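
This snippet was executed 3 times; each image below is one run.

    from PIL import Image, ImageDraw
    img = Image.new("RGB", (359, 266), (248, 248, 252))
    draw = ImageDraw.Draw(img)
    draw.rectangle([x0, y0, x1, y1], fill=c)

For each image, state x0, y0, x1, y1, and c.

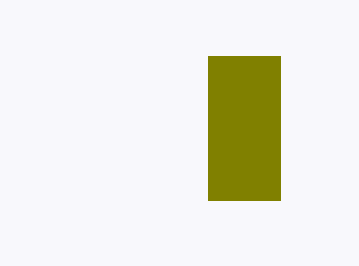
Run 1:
x0 = 208, y0 = 56, x1 = 280, y1 = 200, c = 'olive'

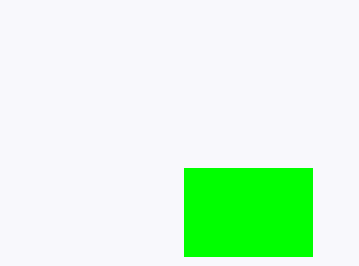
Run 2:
x0 = 184, y0 = 168, x1 = 312, y1 = 256, c = 'lime'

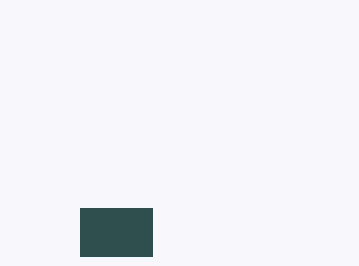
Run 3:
x0 = 80
y0 = 208
x1 = 152
y1 = 256
c = 'darkslategray'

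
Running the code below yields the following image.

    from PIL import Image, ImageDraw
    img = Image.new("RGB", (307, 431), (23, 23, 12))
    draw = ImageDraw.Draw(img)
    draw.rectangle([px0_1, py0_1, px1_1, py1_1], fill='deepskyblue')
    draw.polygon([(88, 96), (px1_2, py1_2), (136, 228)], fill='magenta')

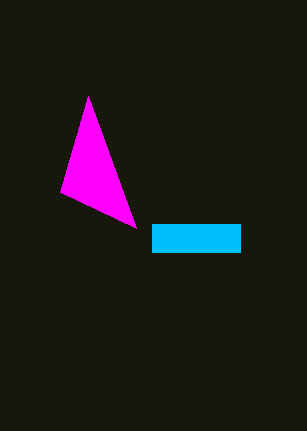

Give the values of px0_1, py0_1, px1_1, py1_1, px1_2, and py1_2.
px0_1 = 152; py0_1 = 224; px1_1 = 240; py1_1 = 252; px1_2 = 60; py1_2 = 192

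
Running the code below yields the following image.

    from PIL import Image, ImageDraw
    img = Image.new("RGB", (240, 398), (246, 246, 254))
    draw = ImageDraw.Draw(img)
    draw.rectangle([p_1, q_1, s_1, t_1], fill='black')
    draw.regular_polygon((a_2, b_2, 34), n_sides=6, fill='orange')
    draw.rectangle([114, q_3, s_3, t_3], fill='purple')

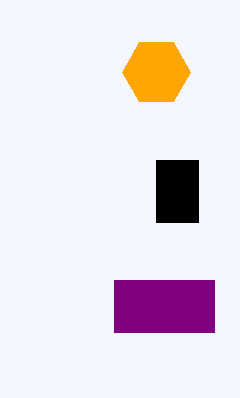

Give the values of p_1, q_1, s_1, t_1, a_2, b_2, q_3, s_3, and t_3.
p_1 = 156; q_1 = 160; s_1 = 198; t_1 = 222; a_2 = 156; b_2 = 72; q_3 = 280; s_3 = 214; t_3 = 332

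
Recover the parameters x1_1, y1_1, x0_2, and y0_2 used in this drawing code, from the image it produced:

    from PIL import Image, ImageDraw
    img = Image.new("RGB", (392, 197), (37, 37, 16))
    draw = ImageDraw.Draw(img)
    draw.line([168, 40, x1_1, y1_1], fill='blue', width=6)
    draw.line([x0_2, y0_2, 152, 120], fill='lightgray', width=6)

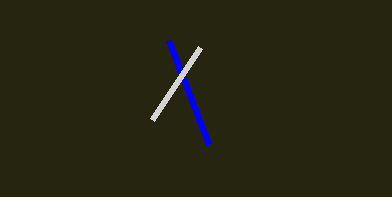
x1_1 = 208
y1_1 = 144
x0_2 = 200
y0_2 = 48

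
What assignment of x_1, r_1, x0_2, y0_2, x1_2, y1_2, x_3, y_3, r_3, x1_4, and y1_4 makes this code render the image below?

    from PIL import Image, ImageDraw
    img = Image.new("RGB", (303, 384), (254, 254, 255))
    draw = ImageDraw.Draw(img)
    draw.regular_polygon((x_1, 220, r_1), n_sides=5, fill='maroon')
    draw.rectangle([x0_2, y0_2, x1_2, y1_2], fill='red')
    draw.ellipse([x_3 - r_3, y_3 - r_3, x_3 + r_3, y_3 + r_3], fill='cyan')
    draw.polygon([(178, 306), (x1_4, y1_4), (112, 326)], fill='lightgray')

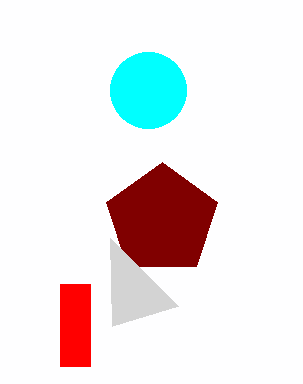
x_1 = 162, r_1 = 58, x0_2 = 60, y0_2 = 284, x1_2 = 90, y1_2 = 366, x_3 = 148, y_3 = 90, r_3 = 38, x1_4 = 110, y1_4 = 238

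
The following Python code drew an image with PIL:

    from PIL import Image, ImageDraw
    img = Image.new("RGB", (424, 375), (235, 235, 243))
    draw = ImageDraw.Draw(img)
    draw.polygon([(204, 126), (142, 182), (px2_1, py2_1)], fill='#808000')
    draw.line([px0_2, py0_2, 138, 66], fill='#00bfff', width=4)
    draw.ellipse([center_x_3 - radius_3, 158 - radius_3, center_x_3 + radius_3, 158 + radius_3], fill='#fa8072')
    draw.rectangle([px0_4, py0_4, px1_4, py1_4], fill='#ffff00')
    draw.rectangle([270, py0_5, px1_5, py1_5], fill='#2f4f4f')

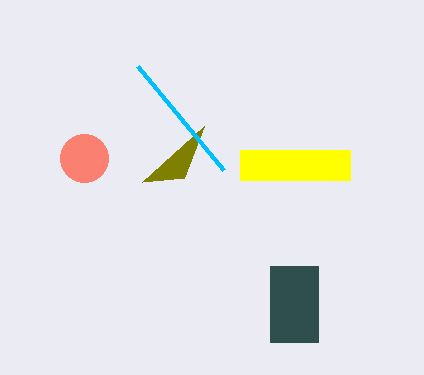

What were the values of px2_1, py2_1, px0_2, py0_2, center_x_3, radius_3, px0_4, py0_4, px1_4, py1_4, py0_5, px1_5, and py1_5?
px2_1 = 184, py2_1 = 178, px0_2 = 224, py0_2 = 170, center_x_3 = 84, radius_3 = 24, px0_4 = 240, py0_4 = 150, px1_4 = 350, py1_4 = 180, py0_5 = 266, px1_5 = 318, py1_5 = 342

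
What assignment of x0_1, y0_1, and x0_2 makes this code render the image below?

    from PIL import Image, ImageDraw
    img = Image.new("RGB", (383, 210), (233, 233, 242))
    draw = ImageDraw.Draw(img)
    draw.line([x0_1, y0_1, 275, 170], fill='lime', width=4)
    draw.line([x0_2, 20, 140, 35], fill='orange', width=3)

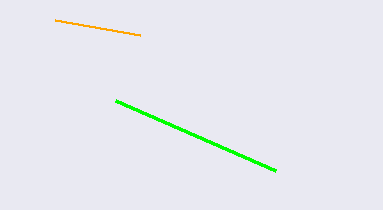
x0_1 = 115, y0_1 = 100, x0_2 = 55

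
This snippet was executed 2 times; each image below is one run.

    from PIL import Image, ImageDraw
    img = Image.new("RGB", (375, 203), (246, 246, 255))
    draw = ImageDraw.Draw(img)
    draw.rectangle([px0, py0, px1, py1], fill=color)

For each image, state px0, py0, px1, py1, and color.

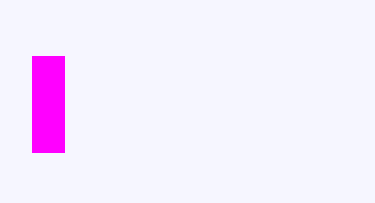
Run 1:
px0 = 32, py0 = 56, px1 = 64, py1 = 152, color = 'magenta'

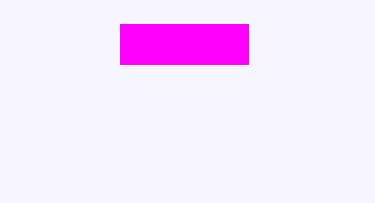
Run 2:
px0 = 120
py0 = 24
px1 = 248
py1 = 64
color = 'magenta'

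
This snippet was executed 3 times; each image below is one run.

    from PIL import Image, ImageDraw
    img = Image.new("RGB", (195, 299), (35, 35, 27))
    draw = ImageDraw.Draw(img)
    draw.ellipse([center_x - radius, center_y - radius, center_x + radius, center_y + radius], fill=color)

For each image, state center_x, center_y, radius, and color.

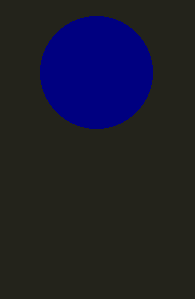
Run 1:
center_x = 96
center_y = 72
radius = 56
color = 'navy'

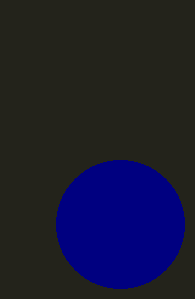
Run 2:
center_x = 120, center_y = 224, radius = 64, color = 'navy'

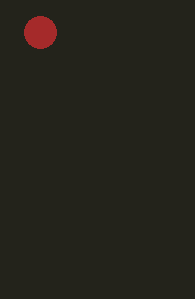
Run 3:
center_x = 40; center_y = 32; radius = 16; color = 'brown'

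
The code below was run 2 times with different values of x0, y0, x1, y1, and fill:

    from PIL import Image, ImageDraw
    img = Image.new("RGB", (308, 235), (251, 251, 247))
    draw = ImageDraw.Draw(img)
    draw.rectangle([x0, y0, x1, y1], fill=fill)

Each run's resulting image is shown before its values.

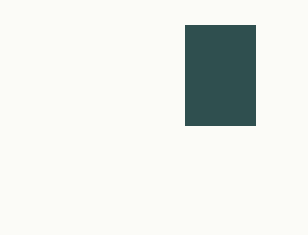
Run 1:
x0 = 185, y0 = 25, x1 = 255, y1 = 125, fill = 'darkslategray'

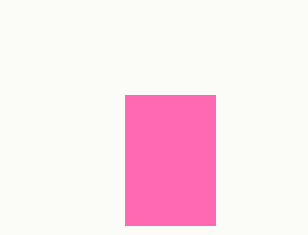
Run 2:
x0 = 125
y0 = 95
x1 = 215
y1 = 225
fill = 'hotpink'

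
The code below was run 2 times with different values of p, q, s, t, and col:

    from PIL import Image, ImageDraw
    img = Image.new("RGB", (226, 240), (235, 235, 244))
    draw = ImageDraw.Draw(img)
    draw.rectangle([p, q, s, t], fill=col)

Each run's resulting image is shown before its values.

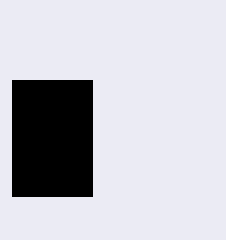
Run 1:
p = 12, q = 80, s = 92, t = 196, col = 'black'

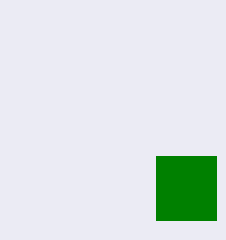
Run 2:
p = 156, q = 156, s = 216, t = 220, col = 'green'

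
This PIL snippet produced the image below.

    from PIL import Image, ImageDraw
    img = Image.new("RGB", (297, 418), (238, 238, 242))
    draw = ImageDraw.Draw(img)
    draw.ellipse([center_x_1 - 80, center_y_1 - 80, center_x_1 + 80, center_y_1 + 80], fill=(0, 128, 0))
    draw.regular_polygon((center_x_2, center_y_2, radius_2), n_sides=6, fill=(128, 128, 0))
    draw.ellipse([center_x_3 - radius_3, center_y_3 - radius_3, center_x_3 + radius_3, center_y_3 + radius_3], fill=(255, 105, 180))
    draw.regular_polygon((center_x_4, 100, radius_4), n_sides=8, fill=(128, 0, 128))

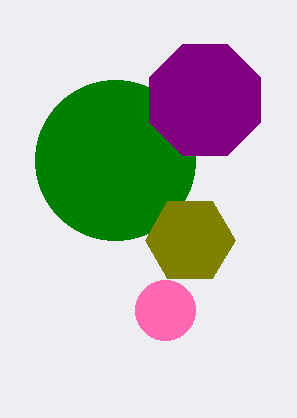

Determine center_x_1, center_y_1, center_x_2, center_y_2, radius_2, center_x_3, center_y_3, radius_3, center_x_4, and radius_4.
center_x_1 = 115
center_y_1 = 160
center_x_2 = 190
center_y_2 = 240
radius_2 = 45
center_x_3 = 165
center_y_3 = 310
radius_3 = 30
center_x_4 = 205
radius_4 = 60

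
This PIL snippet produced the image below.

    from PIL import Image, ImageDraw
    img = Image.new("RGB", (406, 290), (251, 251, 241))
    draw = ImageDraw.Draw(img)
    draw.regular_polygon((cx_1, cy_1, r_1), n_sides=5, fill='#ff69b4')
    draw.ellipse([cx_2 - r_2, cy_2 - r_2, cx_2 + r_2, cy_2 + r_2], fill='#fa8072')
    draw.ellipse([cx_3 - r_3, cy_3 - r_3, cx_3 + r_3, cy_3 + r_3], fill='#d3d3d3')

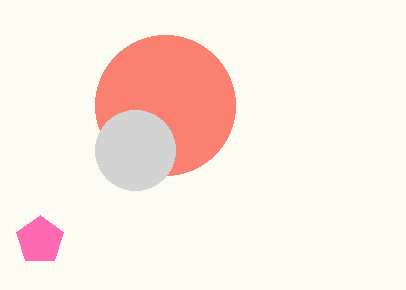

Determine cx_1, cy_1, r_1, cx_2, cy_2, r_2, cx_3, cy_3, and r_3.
cx_1 = 40
cy_1 = 240
r_1 = 25
cx_2 = 165
cy_2 = 105
r_2 = 70
cx_3 = 135
cy_3 = 150
r_3 = 40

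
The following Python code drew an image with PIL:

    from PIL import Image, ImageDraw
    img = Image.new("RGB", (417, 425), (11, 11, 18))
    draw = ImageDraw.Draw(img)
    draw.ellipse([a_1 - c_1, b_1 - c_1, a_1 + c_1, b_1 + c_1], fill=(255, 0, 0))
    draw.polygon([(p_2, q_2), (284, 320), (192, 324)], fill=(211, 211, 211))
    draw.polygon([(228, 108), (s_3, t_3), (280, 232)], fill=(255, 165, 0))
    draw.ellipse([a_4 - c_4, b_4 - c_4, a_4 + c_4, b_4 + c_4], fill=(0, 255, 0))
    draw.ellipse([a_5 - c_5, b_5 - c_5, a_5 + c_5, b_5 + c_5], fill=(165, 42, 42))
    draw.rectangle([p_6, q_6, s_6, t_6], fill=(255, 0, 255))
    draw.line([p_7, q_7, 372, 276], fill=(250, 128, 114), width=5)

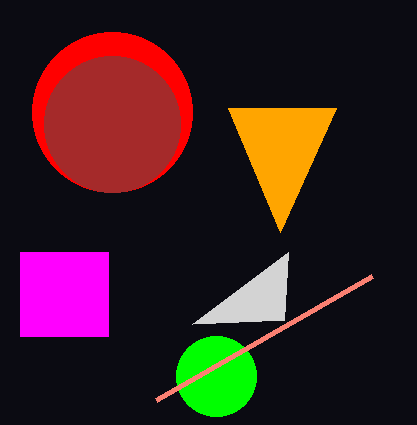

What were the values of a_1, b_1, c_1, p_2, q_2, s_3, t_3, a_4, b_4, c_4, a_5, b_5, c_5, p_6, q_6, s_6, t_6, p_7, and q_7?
a_1 = 112; b_1 = 112; c_1 = 80; p_2 = 288; q_2 = 252; s_3 = 336; t_3 = 108; a_4 = 216; b_4 = 376; c_4 = 40; a_5 = 112; b_5 = 124; c_5 = 68; p_6 = 20; q_6 = 252; s_6 = 108; t_6 = 336; p_7 = 156; q_7 = 400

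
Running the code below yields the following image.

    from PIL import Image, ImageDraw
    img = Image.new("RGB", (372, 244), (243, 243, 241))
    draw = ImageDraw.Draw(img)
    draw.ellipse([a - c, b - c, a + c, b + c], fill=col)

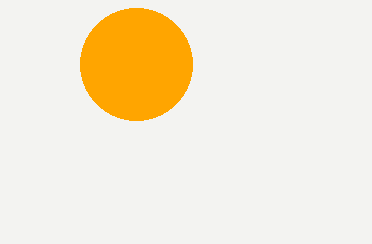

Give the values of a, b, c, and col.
a = 136, b = 64, c = 56, col = 'orange'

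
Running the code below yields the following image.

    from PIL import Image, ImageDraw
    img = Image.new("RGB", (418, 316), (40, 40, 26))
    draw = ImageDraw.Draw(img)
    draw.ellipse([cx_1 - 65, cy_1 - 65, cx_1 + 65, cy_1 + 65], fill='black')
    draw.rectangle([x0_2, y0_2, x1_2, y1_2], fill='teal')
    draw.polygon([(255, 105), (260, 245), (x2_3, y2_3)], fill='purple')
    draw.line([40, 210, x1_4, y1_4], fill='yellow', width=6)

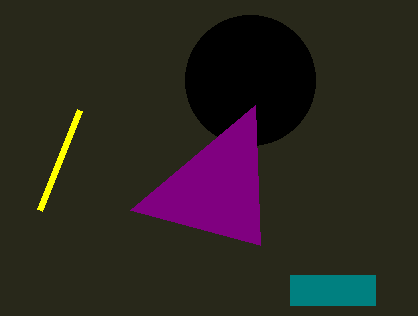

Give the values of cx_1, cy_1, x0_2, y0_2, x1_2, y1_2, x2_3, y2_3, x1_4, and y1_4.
cx_1 = 250, cy_1 = 80, x0_2 = 290, y0_2 = 275, x1_2 = 375, y1_2 = 305, x2_3 = 130, y2_3 = 210, x1_4 = 80, y1_4 = 110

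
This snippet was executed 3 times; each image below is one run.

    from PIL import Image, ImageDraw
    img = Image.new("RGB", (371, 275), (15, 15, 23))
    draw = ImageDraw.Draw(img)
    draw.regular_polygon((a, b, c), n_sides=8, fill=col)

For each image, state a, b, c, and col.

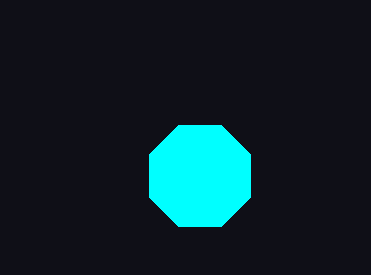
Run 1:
a = 200
b = 176
c = 55
col = 'cyan'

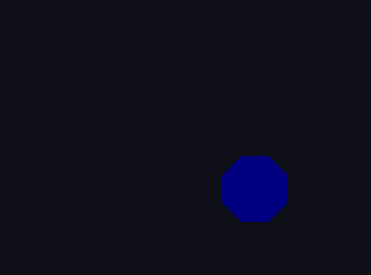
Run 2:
a = 255, b = 189, c = 35, col = 'navy'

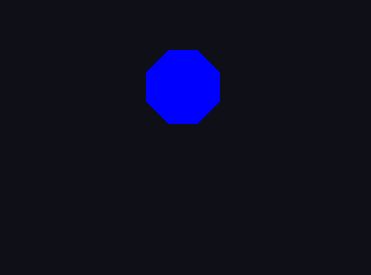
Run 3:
a = 183
b = 87
c = 39
col = 'blue'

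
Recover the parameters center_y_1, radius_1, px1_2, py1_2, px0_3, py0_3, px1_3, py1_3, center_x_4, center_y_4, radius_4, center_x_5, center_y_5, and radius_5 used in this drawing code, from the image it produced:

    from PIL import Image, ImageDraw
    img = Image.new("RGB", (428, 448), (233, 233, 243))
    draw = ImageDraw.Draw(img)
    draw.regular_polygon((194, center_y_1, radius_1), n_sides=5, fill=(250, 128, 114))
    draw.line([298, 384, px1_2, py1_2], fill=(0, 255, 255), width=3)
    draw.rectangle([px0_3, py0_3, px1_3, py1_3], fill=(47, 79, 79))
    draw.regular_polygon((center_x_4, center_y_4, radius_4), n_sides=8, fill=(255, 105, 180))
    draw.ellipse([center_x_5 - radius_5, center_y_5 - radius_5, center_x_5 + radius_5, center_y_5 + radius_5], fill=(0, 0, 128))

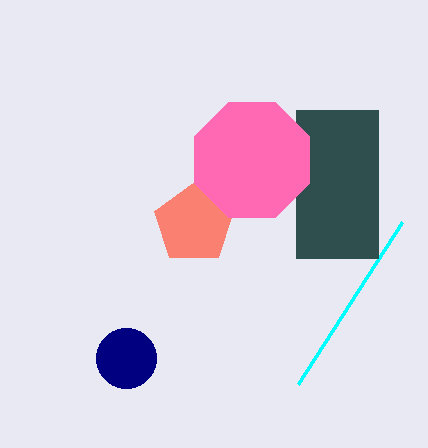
center_y_1 = 224
radius_1 = 42
px1_2 = 402
py1_2 = 222
px0_3 = 296
py0_3 = 110
px1_3 = 378
py1_3 = 258
center_x_4 = 252
center_y_4 = 160
radius_4 = 62
center_x_5 = 126
center_y_5 = 358
radius_5 = 30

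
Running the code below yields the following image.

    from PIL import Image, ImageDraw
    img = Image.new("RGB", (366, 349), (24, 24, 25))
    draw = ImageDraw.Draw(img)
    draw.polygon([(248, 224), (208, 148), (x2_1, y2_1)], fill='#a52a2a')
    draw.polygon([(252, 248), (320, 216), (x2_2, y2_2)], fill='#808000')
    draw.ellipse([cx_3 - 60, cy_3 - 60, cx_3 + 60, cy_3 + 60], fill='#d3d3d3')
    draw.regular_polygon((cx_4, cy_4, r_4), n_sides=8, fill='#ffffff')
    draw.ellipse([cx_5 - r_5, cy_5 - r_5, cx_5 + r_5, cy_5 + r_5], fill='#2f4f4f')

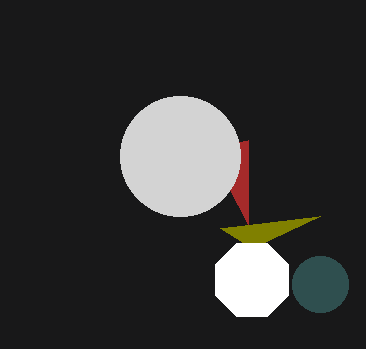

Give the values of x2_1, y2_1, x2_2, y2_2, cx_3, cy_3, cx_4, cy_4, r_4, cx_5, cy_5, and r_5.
x2_1 = 248
y2_1 = 140
x2_2 = 220
y2_2 = 228
cx_3 = 180
cy_3 = 156
cx_4 = 252
cy_4 = 280
r_4 = 40
cx_5 = 320
cy_5 = 284
r_5 = 28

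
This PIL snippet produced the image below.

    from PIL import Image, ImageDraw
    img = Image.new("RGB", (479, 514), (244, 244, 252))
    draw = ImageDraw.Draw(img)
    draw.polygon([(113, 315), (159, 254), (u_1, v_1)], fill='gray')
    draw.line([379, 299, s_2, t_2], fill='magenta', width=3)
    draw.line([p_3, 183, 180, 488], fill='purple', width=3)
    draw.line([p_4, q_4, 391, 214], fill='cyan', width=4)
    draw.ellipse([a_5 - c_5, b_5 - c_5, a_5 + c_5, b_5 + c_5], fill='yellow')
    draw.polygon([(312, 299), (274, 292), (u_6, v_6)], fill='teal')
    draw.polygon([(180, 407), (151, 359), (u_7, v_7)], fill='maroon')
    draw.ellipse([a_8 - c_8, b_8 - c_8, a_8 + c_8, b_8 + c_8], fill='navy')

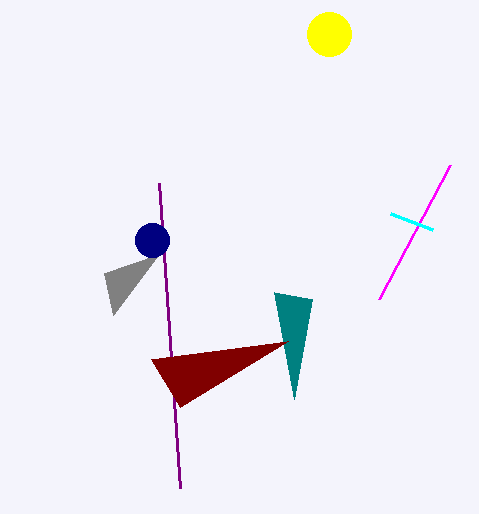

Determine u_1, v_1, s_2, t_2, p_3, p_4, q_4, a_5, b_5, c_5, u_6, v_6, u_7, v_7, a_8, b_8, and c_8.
u_1 = 104, v_1 = 273, s_2 = 450, t_2 = 165, p_3 = 159, p_4 = 433, q_4 = 230, a_5 = 329, b_5 = 34, c_5 = 22, u_6 = 294, v_6 = 399, u_7 = 288, v_7 = 341, a_8 = 152, b_8 = 240, c_8 = 17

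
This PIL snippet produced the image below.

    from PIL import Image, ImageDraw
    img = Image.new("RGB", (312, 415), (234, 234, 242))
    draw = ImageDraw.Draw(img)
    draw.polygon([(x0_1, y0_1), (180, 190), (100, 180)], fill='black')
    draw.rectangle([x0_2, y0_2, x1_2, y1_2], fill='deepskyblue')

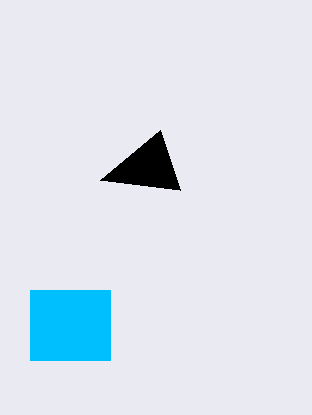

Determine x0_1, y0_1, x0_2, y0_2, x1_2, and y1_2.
x0_1 = 160
y0_1 = 130
x0_2 = 30
y0_2 = 290
x1_2 = 110
y1_2 = 360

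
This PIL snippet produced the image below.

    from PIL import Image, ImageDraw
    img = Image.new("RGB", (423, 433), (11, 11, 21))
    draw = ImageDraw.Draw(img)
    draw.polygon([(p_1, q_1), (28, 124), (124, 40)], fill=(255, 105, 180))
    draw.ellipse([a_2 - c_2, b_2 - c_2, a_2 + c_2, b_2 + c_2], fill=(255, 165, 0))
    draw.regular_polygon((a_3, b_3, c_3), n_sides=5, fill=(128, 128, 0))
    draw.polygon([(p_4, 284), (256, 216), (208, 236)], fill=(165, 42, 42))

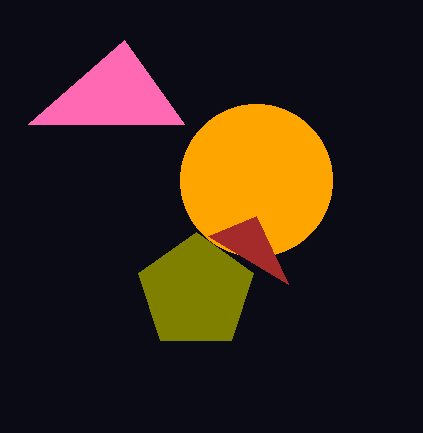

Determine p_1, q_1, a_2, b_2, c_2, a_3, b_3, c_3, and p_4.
p_1 = 184; q_1 = 124; a_2 = 256; b_2 = 180; c_2 = 76; a_3 = 196; b_3 = 292; c_3 = 60; p_4 = 288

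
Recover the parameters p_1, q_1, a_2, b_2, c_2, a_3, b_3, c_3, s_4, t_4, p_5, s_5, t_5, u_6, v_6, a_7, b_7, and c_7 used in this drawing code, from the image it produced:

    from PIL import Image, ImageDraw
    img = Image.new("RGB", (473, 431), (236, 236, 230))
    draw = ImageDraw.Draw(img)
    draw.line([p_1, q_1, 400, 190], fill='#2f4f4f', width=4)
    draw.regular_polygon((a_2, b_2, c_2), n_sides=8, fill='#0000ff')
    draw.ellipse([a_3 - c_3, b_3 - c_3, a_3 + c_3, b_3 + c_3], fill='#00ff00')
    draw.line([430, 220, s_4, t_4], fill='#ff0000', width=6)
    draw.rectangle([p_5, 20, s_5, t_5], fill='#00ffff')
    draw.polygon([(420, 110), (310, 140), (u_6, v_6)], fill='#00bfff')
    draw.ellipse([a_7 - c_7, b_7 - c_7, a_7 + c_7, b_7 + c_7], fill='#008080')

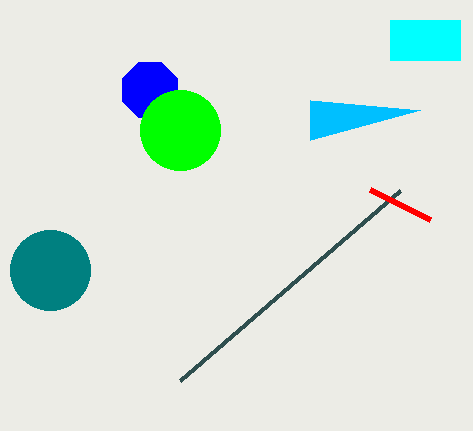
p_1 = 180
q_1 = 380
a_2 = 150
b_2 = 90
c_2 = 30
a_3 = 180
b_3 = 130
c_3 = 40
s_4 = 370
t_4 = 190
p_5 = 390
s_5 = 460
t_5 = 60
u_6 = 310
v_6 = 100
a_7 = 50
b_7 = 270
c_7 = 40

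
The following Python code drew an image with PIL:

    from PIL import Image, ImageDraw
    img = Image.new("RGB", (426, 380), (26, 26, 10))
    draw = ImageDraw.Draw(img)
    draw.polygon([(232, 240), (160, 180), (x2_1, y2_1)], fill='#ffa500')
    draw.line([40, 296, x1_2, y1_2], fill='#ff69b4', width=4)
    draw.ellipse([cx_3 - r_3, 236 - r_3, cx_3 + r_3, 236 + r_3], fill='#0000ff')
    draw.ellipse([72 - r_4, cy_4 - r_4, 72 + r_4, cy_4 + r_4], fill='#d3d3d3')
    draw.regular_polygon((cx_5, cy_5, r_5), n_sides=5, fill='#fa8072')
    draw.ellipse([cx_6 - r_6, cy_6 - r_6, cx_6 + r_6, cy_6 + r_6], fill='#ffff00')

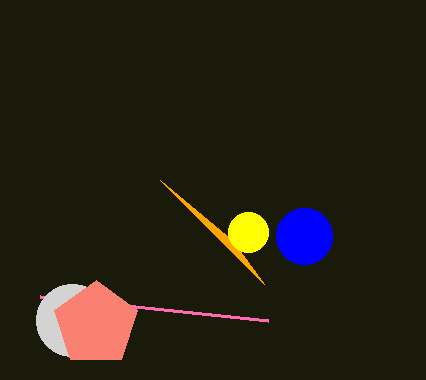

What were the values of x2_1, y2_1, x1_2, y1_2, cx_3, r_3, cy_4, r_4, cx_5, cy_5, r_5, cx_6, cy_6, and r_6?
x2_1 = 264; y2_1 = 284; x1_2 = 268; y1_2 = 320; cx_3 = 304; r_3 = 28; cy_4 = 320; r_4 = 36; cx_5 = 96; cy_5 = 324; r_5 = 44; cx_6 = 248; cy_6 = 232; r_6 = 20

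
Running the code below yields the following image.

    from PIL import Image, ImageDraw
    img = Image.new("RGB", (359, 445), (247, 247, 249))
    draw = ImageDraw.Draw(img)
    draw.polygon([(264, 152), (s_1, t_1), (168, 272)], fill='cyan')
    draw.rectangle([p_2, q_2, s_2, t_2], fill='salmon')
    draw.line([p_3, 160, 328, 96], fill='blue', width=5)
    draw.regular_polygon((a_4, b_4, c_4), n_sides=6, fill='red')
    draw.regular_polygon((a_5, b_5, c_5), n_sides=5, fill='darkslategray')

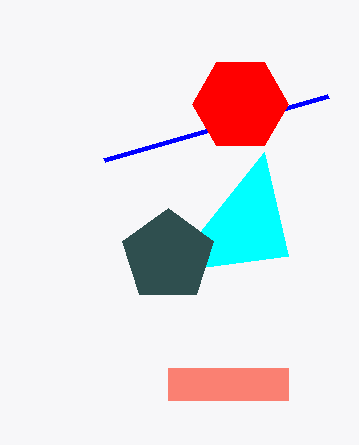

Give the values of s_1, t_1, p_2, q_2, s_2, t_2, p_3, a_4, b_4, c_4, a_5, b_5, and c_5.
s_1 = 288
t_1 = 256
p_2 = 168
q_2 = 368
s_2 = 288
t_2 = 400
p_3 = 104
a_4 = 240
b_4 = 104
c_4 = 48
a_5 = 168
b_5 = 256
c_5 = 48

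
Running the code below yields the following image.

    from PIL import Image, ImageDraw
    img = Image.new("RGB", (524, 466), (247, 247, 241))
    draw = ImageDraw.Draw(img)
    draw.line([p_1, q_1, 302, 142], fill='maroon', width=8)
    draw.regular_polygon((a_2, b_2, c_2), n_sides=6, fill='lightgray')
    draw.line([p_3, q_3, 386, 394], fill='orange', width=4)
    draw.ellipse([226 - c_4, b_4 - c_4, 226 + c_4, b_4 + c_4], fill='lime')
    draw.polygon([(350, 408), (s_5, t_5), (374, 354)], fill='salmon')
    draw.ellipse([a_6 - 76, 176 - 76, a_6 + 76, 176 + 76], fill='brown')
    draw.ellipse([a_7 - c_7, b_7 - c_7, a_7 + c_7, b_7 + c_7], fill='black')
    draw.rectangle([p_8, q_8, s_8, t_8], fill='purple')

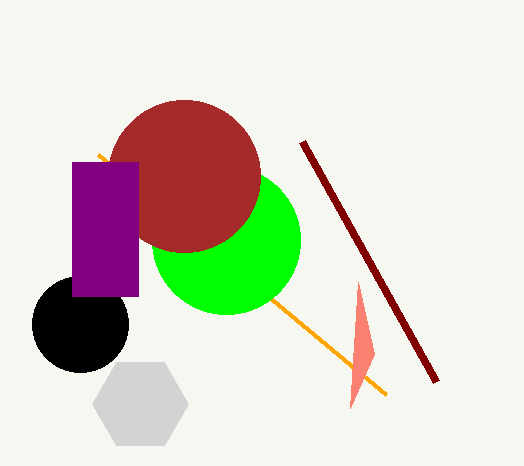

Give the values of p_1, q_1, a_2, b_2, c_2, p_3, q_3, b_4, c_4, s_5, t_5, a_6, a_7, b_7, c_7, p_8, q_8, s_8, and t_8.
p_1 = 436; q_1 = 382; a_2 = 140; b_2 = 404; c_2 = 48; p_3 = 98; q_3 = 154; b_4 = 240; c_4 = 74; s_5 = 358; t_5 = 282; a_6 = 184; a_7 = 80; b_7 = 324; c_7 = 48; p_8 = 72; q_8 = 162; s_8 = 138; t_8 = 296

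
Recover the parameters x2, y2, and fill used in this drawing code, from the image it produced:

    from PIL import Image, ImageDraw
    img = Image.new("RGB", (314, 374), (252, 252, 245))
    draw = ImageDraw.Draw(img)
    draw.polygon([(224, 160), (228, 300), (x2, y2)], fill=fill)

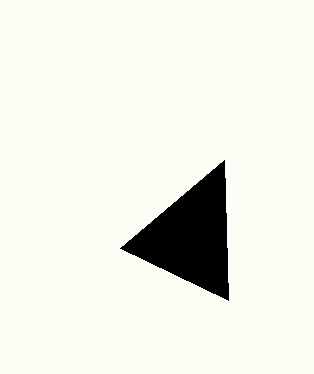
x2 = 120
y2 = 248
fill = 'black'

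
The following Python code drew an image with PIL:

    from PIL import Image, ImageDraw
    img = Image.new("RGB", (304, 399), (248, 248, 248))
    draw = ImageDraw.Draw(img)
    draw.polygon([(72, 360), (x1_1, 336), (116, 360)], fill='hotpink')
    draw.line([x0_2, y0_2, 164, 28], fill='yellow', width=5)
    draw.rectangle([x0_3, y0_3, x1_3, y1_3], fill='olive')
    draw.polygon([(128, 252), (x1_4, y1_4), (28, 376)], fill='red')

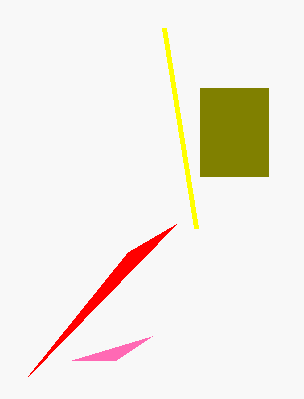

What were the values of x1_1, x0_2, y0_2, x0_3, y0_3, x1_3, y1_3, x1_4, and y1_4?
x1_1 = 152; x0_2 = 196; y0_2 = 228; x0_3 = 200; y0_3 = 88; x1_3 = 268; y1_3 = 176; x1_4 = 176; y1_4 = 224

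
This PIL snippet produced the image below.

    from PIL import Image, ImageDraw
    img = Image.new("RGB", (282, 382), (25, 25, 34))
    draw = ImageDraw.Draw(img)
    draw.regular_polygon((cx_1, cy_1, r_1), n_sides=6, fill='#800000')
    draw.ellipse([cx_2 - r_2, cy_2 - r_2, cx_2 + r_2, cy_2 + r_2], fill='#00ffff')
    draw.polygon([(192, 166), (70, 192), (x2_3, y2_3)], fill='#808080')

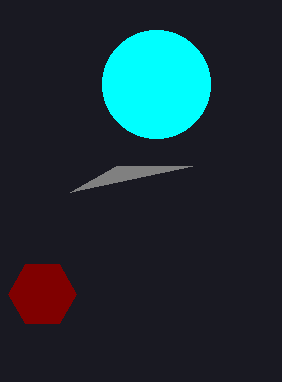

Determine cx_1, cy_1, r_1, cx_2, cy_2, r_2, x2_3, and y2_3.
cx_1 = 42; cy_1 = 294; r_1 = 34; cx_2 = 156; cy_2 = 84; r_2 = 54; x2_3 = 116; y2_3 = 166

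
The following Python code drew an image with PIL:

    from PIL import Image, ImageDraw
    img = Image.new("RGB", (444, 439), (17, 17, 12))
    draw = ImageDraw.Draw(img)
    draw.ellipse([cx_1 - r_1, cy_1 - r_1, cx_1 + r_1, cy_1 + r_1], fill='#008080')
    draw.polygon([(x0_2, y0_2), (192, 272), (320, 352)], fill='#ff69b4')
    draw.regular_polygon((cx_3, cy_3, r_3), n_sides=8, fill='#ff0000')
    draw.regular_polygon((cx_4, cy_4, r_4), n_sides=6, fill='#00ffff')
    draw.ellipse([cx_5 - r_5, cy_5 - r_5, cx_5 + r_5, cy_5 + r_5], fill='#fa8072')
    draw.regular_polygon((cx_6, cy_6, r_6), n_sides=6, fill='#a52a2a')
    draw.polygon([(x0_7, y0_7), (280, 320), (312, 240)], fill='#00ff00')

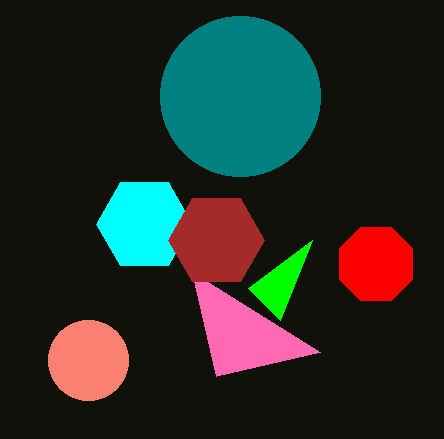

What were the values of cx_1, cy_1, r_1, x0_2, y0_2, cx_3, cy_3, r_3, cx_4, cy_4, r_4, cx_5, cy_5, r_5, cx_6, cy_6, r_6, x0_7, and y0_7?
cx_1 = 240; cy_1 = 96; r_1 = 80; x0_2 = 216; y0_2 = 376; cx_3 = 376; cy_3 = 264; r_3 = 40; cx_4 = 144; cy_4 = 224; r_4 = 48; cx_5 = 88; cy_5 = 360; r_5 = 40; cx_6 = 216; cy_6 = 240; r_6 = 48; x0_7 = 248; y0_7 = 288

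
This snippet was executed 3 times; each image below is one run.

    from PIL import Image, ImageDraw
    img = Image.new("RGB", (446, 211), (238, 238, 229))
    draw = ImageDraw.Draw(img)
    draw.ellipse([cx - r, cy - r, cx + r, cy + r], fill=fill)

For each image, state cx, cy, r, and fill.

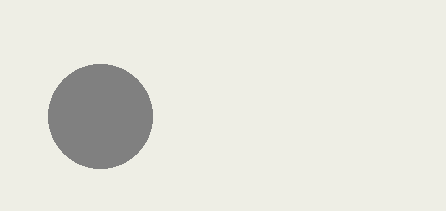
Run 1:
cx = 100
cy = 116
r = 52
fill = 'gray'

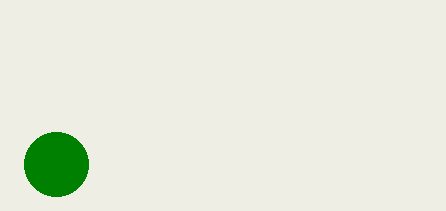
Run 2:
cx = 56, cy = 164, r = 32, fill = 'green'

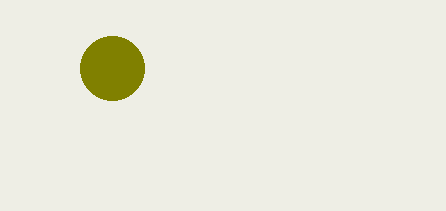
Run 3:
cx = 112, cy = 68, r = 32, fill = 'olive'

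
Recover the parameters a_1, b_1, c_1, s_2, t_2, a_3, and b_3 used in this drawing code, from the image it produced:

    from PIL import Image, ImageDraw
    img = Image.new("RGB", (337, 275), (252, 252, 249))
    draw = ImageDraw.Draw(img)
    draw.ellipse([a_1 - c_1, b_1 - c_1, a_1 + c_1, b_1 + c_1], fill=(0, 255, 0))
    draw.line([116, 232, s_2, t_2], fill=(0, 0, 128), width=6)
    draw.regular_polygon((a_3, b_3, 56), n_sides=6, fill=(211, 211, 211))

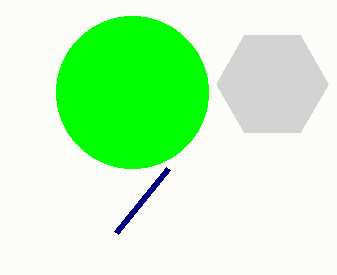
a_1 = 132, b_1 = 92, c_1 = 76, s_2 = 168, t_2 = 168, a_3 = 272, b_3 = 84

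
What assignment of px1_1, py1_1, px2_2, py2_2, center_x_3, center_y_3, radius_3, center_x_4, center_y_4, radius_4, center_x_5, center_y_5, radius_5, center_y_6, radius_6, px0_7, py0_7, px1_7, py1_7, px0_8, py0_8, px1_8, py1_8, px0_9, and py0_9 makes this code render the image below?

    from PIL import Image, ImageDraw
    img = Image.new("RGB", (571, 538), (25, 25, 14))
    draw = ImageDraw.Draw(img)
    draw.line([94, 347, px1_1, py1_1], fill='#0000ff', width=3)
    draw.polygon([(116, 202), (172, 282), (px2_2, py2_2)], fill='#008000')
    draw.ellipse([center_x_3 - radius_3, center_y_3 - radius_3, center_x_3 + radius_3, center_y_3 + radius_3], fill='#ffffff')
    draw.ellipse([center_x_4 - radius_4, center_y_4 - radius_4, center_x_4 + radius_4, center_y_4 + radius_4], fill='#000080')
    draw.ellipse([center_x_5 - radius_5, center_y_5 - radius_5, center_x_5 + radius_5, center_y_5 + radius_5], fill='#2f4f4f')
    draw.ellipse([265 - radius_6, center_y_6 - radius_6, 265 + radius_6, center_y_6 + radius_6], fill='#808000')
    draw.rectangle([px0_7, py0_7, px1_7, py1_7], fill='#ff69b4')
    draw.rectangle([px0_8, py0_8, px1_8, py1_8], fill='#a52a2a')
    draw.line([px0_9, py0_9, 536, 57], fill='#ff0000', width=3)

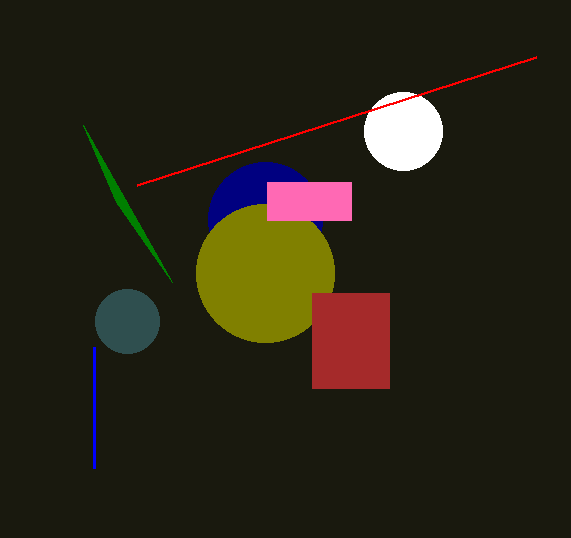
px1_1 = 94; py1_1 = 468; px2_2 = 83; py2_2 = 125; center_x_3 = 403; center_y_3 = 131; radius_3 = 39; center_x_4 = 265; center_y_4 = 219; radius_4 = 57; center_x_5 = 127; center_y_5 = 321; radius_5 = 32; center_y_6 = 273; radius_6 = 69; px0_7 = 267; py0_7 = 182; px1_7 = 351; py1_7 = 220; px0_8 = 312; py0_8 = 293; px1_8 = 389; py1_8 = 388; px0_9 = 137; py0_9 = 185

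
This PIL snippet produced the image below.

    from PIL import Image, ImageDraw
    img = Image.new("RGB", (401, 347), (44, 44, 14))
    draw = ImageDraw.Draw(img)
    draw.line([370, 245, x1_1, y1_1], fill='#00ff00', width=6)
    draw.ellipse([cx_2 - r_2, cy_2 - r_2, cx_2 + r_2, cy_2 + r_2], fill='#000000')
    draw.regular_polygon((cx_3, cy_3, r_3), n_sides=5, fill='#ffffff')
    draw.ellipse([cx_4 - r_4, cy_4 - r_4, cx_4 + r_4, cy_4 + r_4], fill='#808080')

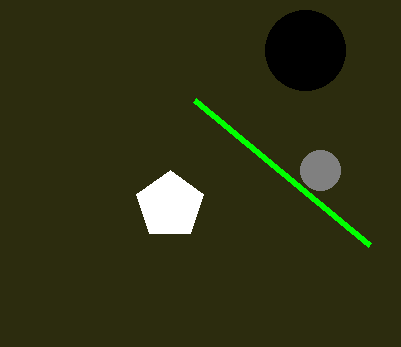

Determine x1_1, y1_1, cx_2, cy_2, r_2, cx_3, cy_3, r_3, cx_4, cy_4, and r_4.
x1_1 = 195, y1_1 = 100, cx_2 = 305, cy_2 = 50, r_2 = 40, cx_3 = 170, cy_3 = 205, r_3 = 35, cx_4 = 320, cy_4 = 170, r_4 = 20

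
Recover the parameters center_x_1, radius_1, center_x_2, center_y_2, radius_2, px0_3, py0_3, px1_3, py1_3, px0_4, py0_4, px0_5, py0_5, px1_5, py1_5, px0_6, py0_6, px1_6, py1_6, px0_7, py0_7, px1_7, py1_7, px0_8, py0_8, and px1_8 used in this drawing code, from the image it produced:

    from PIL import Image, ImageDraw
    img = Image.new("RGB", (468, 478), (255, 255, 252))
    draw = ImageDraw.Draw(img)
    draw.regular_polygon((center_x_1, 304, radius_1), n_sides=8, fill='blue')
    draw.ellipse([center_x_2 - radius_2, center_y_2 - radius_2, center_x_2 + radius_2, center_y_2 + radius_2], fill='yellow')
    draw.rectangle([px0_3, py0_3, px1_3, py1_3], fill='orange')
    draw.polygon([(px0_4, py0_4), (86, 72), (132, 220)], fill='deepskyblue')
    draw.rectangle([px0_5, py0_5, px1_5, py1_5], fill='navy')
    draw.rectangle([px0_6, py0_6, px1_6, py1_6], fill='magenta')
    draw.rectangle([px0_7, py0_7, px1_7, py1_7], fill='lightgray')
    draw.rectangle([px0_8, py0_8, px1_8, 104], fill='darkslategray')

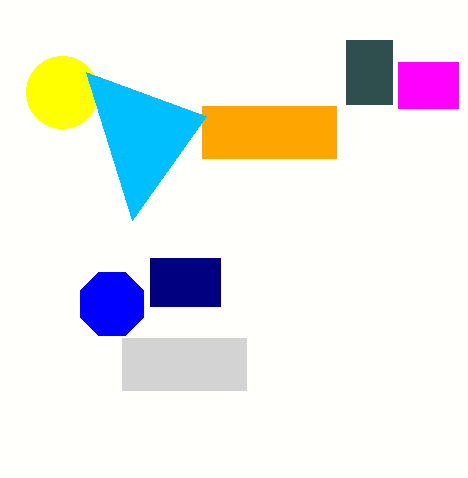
center_x_1 = 112, radius_1 = 34, center_x_2 = 62, center_y_2 = 92, radius_2 = 36, px0_3 = 202, py0_3 = 106, px1_3 = 336, py1_3 = 158, px0_4 = 206, py0_4 = 116, px0_5 = 150, py0_5 = 258, px1_5 = 220, py1_5 = 306, px0_6 = 398, py0_6 = 62, px1_6 = 458, py1_6 = 108, px0_7 = 122, py0_7 = 338, px1_7 = 246, py1_7 = 390, px0_8 = 346, py0_8 = 40, px1_8 = 392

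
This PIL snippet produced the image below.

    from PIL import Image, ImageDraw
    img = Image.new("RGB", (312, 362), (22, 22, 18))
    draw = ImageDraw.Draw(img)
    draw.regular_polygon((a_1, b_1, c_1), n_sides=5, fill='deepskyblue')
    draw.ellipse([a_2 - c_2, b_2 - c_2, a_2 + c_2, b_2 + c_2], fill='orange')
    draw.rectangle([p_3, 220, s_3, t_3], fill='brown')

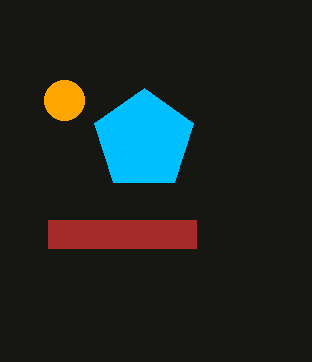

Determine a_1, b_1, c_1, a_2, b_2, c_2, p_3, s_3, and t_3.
a_1 = 144, b_1 = 140, c_1 = 52, a_2 = 64, b_2 = 100, c_2 = 20, p_3 = 48, s_3 = 196, t_3 = 248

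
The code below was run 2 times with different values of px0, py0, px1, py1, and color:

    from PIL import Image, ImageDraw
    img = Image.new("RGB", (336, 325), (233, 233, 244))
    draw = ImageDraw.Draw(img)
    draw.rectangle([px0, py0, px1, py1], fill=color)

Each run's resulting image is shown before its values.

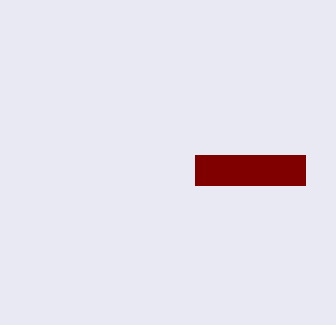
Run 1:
px0 = 195, py0 = 155, px1 = 305, py1 = 185, color = 'maroon'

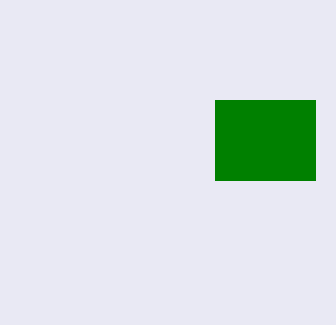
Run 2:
px0 = 215; py0 = 100; px1 = 315; py1 = 180; color = 'green'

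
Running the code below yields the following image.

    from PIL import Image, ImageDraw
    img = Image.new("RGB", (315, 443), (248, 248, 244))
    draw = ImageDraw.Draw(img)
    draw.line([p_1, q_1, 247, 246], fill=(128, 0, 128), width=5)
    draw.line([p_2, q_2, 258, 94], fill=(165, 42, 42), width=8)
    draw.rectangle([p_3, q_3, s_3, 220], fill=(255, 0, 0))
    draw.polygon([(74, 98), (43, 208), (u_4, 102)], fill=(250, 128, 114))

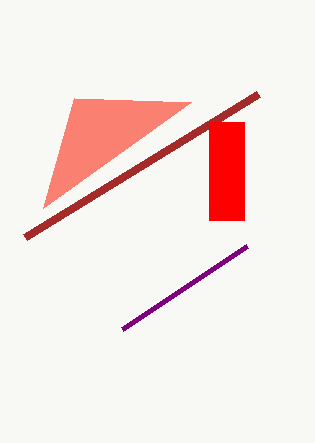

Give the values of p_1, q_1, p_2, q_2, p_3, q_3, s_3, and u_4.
p_1 = 122; q_1 = 329; p_2 = 25; q_2 = 237; p_3 = 209; q_3 = 122; s_3 = 244; u_4 = 191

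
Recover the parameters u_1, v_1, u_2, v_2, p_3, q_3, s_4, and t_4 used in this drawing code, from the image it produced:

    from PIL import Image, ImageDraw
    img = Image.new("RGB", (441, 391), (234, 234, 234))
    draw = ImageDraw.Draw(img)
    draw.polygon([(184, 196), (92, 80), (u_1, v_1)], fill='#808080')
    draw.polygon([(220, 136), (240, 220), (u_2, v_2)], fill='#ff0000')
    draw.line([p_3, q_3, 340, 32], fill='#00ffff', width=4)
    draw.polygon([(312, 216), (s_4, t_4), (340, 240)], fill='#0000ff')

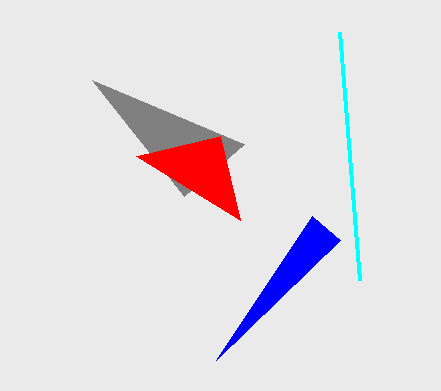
u_1 = 244
v_1 = 144
u_2 = 136
v_2 = 156
p_3 = 360
q_3 = 280
s_4 = 216
t_4 = 360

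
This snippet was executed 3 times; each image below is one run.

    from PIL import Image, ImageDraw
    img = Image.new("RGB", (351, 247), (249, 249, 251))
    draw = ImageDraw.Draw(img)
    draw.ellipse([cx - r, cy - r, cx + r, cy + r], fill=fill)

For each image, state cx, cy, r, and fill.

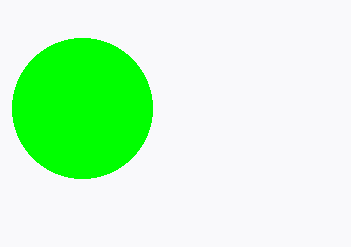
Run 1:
cx = 82; cy = 108; r = 70; fill = 'lime'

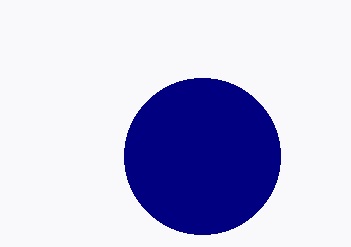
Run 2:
cx = 202; cy = 156; r = 78; fill = 'navy'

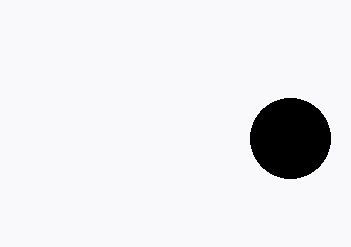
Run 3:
cx = 290
cy = 138
r = 40
fill = 'black'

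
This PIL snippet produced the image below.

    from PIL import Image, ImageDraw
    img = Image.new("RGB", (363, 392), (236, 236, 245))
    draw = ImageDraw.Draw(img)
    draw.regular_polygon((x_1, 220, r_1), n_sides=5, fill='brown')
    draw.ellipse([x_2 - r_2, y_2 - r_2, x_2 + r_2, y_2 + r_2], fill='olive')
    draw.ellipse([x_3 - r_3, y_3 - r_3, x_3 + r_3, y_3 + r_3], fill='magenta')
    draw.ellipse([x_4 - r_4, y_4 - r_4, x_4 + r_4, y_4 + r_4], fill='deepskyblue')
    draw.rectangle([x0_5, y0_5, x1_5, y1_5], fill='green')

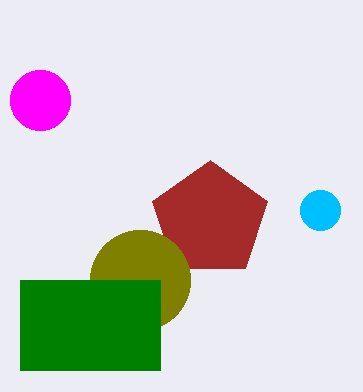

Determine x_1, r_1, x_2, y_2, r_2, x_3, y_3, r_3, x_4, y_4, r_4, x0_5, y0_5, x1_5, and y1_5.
x_1 = 210, r_1 = 60, x_2 = 140, y_2 = 280, r_2 = 50, x_3 = 40, y_3 = 100, r_3 = 30, x_4 = 320, y_4 = 210, r_4 = 20, x0_5 = 20, y0_5 = 280, x1_5 = 160, y1_5 = 370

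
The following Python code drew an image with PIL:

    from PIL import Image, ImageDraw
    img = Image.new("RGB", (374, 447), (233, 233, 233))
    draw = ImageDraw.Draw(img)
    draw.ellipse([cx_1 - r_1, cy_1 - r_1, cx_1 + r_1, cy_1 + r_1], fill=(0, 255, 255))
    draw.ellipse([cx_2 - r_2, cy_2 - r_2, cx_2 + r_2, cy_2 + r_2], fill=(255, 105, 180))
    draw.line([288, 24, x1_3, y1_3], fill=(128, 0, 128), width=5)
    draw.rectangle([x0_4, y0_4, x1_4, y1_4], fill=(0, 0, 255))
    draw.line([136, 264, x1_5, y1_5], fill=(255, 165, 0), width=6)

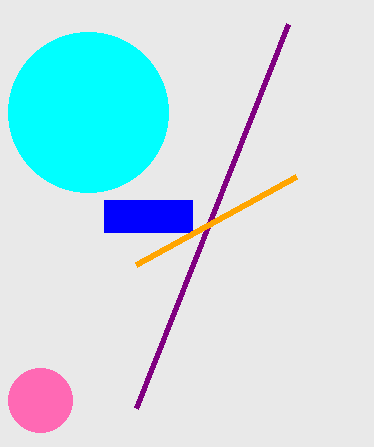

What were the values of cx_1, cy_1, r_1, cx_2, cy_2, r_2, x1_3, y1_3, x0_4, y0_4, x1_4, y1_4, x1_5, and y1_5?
cx_1 = 88; cy_1 = 112; r_1 = 80; cx_2 = 40; cy_2 = 400; r_2 = 32; x1_3 = 136; y1_3 = 408; x0_4 = 104; y0_4 = 200; x1_4 = 192; y1_4 = 232; x1_5 = 296; y1_5 = 176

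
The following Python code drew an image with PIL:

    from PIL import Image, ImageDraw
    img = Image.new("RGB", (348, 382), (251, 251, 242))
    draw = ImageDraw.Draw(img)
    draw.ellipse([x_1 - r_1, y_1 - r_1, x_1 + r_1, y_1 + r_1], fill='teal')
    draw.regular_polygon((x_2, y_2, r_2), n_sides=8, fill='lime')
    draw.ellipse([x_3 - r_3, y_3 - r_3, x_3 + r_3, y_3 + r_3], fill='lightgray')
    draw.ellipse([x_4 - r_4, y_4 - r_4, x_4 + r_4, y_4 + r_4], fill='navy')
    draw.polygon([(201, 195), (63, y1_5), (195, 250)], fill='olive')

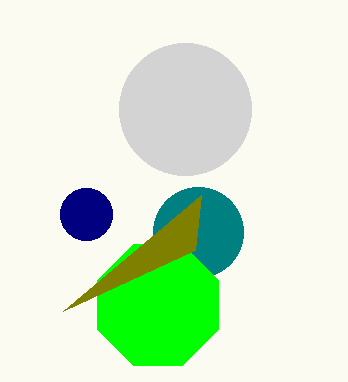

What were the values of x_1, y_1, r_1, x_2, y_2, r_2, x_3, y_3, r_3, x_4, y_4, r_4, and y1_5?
x_1 = 198
y_1 = 232
r_1 = 45
x_2 = 158
y_2 = 305
r_2 = 65
x_3 = 185
y_3 = 109
r_3 = 66
x_4 = 86
y_4 = 214
r_4 = 26
y1_5 = 311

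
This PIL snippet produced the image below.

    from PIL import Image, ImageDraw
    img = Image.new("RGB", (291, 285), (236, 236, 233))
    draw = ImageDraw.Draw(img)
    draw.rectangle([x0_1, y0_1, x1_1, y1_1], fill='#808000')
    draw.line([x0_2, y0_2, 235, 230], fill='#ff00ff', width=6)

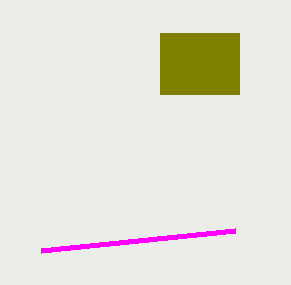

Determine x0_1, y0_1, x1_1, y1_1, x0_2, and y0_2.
x0_1 = 160, y0_1 = 33, x1_1 = 239, y1_1 = 94, x0_2 = 41, y0_2 = 250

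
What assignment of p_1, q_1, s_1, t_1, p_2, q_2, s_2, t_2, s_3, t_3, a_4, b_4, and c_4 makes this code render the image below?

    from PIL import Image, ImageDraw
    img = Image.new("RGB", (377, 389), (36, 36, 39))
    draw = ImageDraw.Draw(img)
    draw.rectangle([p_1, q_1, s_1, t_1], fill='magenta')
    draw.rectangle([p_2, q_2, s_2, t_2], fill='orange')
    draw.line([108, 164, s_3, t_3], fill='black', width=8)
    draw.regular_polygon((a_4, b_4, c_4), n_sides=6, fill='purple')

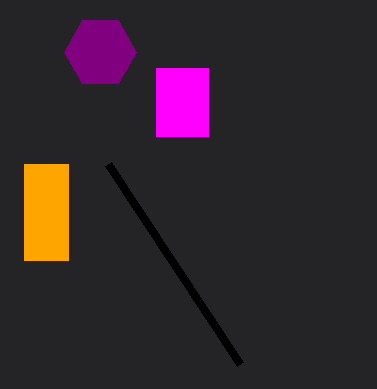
p_1 = 156, q_1 = 68, s_1 = 208, t_1 = 136, p_2 = 24, q_2 = 164, s_2 = 68, t_2 = 260, s_3 = 240, t_3 = 364, a_4 = 100, b_4 = 52, c_4 = 36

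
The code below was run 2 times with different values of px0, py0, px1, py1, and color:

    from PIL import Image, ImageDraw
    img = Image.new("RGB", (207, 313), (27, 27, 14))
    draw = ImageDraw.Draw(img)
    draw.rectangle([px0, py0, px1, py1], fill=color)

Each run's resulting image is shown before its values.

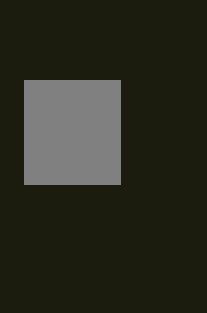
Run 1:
px0 = 24
py0 = 80
px1 = 120
py1 = 184
color = 'gray'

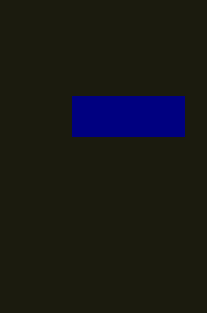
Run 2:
px0 = 72
py0 = 96
px1 = 184
py1 = 136
color = 'navy'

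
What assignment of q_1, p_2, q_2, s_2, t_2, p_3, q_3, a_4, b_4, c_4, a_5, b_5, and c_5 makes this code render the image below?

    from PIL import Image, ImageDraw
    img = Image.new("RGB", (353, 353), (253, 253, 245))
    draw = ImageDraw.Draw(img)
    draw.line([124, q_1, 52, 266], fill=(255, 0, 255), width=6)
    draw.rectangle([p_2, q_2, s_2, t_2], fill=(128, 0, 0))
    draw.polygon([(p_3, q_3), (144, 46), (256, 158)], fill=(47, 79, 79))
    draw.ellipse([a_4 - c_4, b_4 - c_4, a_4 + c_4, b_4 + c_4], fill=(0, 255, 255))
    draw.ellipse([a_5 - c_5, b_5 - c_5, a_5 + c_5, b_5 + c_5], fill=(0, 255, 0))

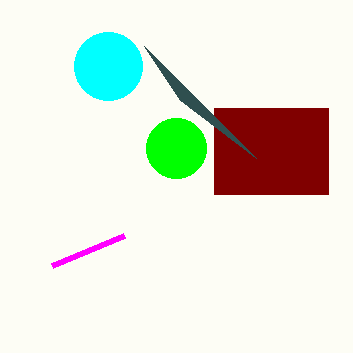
q_1 = 236; p_2 = 214; q_2 = 108; s_2 = 328; t_2 = 194; p_3 = 180; q_3 = 100; a_4 = 108; b_4 = 66; c_4 = 34; a_5 = 176; b_5 = 148; c_5 = 30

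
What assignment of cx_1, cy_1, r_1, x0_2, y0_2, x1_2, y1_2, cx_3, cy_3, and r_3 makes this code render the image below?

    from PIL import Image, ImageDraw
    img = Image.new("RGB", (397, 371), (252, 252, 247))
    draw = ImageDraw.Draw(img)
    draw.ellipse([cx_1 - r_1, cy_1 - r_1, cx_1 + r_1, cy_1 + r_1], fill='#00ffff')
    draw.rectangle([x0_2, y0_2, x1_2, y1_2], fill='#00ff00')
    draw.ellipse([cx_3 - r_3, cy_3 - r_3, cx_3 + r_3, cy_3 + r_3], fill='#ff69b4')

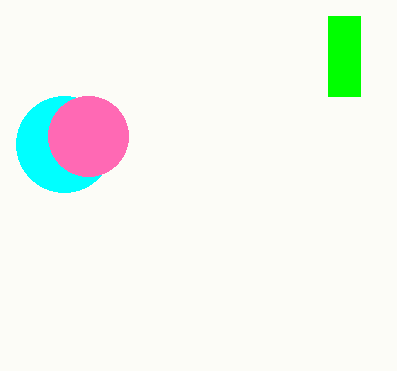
cx_1 = 64; cy_1 = 144; r_1 = 48; x0_2 = 328; y0_2 = 16; x1_2 = 360; y1_2 = 96; cx_3 = 88; cy_3 = 136; r_3 = 40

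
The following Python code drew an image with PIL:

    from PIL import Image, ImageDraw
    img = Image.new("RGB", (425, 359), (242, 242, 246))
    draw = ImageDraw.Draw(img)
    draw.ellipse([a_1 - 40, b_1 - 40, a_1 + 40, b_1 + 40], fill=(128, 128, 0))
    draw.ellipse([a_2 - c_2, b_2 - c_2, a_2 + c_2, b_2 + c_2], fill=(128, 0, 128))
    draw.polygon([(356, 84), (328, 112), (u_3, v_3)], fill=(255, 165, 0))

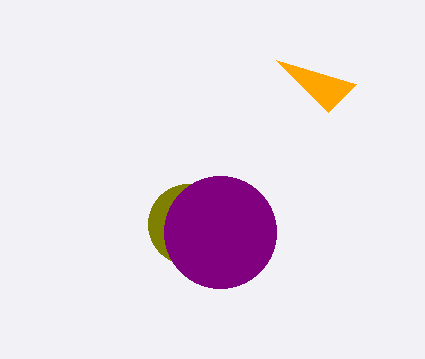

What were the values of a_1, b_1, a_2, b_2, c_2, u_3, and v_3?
a_1 = 188; b_1 = 224; a_2 = 220; b_2 = 232; c_2 = 56; u_3 = 276; v_3 = 60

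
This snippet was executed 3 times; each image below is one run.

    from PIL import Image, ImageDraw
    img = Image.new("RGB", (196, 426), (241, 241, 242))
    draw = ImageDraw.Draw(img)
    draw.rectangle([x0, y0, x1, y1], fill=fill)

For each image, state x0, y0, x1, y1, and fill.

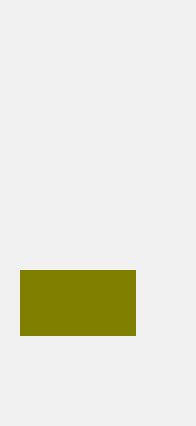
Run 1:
x0 = 20
y0 = 270
x1 = 135
y1 = 335
fill = 'olive'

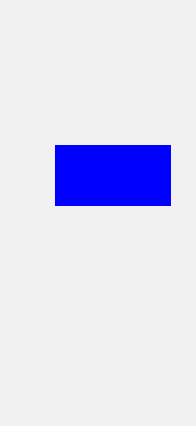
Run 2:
x0 = 55, y0 = 145, x1 = 170, y1 = 205, fill = 'blue'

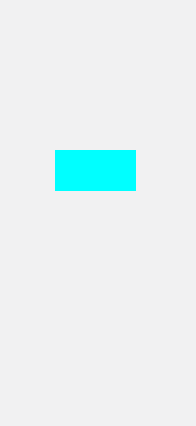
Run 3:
x0 = 55; y0 = 150; x1 = 135; y1 = 190; fill = 'cyan'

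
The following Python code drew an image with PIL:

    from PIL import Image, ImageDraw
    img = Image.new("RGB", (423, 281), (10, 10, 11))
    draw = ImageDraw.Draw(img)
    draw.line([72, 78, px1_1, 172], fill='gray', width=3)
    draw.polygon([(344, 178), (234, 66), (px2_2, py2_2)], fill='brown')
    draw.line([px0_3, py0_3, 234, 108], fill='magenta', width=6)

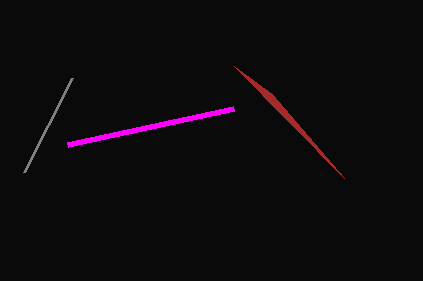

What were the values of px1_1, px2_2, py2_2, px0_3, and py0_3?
px1_1 = 24, px2_2 = 272, py2_2 = 94, px0_3 = 68, py0_3 = 144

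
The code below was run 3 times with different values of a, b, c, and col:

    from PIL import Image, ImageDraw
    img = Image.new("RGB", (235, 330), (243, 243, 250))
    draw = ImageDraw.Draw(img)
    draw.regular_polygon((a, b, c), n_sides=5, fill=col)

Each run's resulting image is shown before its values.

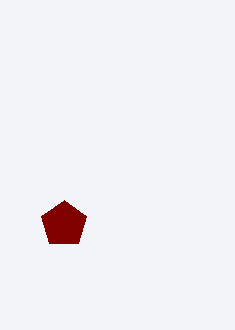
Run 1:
a = 64, b = 224, c = 24, col = 'maroon'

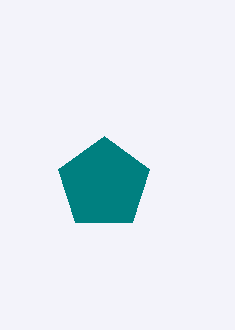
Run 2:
a = 104; b = 184; c = 48; col = 'teal'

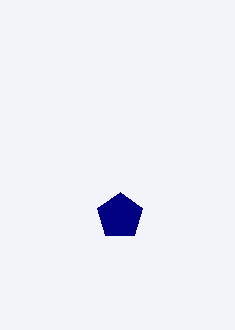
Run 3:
a = 120, b = 216, c = 24, col = 'navy'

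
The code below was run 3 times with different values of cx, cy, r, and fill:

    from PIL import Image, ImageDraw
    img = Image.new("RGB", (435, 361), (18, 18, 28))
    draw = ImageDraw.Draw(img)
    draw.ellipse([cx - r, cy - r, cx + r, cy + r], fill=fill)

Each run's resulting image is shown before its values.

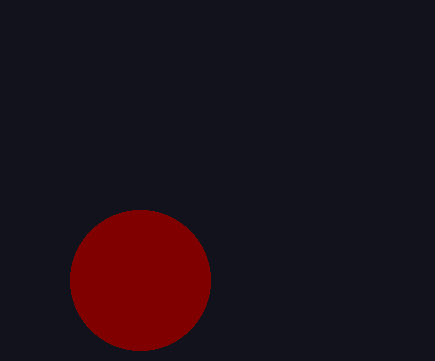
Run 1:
cx = 140
cy = 280
r = 70
fill = 'maroon'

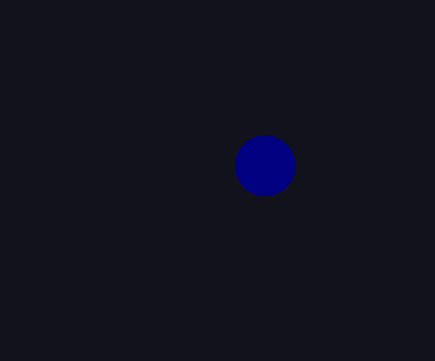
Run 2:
cx = 265
cy = 165
r = 30
fill = 'navy'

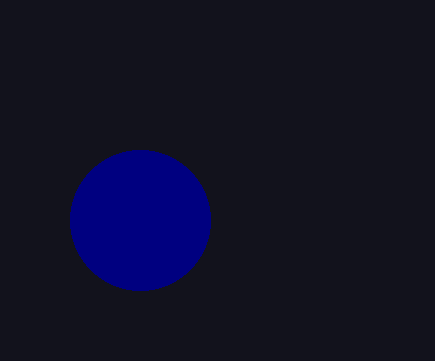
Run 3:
cx = 140
cy = 220
r = 70
fill = 'navy'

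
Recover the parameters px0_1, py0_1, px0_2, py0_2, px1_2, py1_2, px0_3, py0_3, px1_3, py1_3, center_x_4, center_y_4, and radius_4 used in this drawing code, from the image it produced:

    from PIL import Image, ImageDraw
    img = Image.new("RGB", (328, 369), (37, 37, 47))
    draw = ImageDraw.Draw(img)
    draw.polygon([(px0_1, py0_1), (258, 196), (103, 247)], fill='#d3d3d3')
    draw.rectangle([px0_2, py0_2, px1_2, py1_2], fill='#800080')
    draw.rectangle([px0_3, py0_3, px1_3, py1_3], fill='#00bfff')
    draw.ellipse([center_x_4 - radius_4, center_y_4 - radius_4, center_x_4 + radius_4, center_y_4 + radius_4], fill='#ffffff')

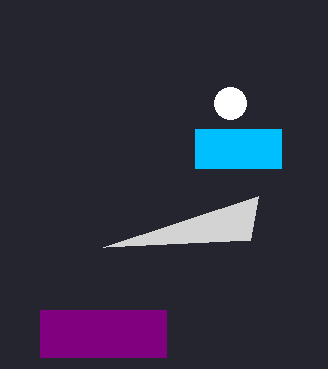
px0_1 = 250
py0_1 = 240
px0_2 = 40
py0_2 = 310
px1_2 = 166
py1_2 = 357
px0_3 = 195
py0_3 = 129
px1_3 = 281
py1_3 = 168
center_x_4 = 230
center_y_4 = 103
radius_4 = 16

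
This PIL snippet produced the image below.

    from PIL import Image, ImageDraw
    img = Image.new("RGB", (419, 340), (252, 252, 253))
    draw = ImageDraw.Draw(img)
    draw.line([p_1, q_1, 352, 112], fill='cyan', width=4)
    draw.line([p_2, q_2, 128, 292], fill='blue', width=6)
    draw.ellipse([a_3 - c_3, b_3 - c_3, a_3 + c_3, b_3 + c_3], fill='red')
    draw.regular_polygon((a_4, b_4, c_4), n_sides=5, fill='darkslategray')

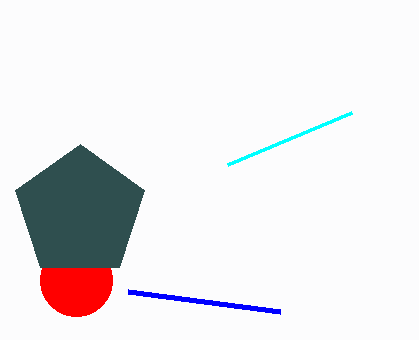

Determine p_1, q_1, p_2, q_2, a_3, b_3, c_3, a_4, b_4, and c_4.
p_1 = 228; q_1 = 164; p_2 = 280; q_2 = 312; a_3 = 76; b_3 = 280; c_3 = 36; a_4 = 80; b_4 = 212; c_4 = 68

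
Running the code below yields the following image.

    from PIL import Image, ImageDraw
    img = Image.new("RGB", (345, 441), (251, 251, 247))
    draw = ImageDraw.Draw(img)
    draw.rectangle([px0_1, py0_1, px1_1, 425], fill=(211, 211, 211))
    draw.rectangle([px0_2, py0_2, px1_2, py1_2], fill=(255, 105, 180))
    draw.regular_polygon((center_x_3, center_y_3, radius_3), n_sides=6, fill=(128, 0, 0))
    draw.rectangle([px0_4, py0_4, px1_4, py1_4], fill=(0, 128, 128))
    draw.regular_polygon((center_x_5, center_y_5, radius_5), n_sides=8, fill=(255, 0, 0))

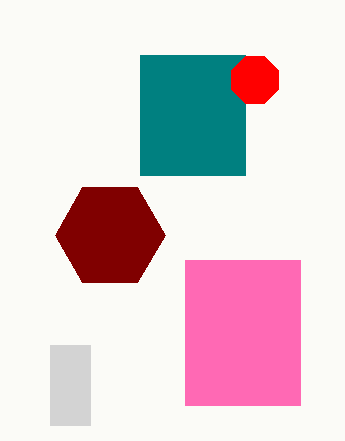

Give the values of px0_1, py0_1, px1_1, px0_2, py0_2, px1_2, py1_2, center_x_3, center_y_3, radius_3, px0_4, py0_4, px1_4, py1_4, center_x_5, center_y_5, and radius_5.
px0_1 = 50
py0_1 = 345
px1_1 = 90
px0_2 = 185
py0_2 = 260
px1_2 = 300
py1_2 = 405
center_x_3 = 110
center_y_3 = 235
radius_3 = 55
px0_4 = 140
py0_4 = 55
px1_4 = 245
py1_4 = 175
center_x_5 = 255
center_y_5 = 80
radius_5 = 25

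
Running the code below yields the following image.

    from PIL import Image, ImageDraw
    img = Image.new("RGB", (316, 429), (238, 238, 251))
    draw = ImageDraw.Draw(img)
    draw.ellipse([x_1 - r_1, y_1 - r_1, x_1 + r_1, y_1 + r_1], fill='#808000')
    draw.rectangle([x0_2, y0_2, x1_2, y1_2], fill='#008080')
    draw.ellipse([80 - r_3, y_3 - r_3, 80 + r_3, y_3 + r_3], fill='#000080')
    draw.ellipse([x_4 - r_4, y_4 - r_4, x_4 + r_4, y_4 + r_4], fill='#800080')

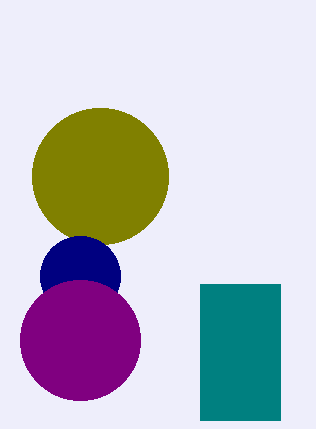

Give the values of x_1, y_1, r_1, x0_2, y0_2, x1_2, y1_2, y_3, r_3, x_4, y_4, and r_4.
x_1 = 100
y_1 = 176
r_1 = 68
x0_2 = 200
y0_2 = 284
x1_2 = 280
y1_2 = 420
y_3 = 276
r_3 = 40
x_4 = 80
y_4 = 340
r_4 = 60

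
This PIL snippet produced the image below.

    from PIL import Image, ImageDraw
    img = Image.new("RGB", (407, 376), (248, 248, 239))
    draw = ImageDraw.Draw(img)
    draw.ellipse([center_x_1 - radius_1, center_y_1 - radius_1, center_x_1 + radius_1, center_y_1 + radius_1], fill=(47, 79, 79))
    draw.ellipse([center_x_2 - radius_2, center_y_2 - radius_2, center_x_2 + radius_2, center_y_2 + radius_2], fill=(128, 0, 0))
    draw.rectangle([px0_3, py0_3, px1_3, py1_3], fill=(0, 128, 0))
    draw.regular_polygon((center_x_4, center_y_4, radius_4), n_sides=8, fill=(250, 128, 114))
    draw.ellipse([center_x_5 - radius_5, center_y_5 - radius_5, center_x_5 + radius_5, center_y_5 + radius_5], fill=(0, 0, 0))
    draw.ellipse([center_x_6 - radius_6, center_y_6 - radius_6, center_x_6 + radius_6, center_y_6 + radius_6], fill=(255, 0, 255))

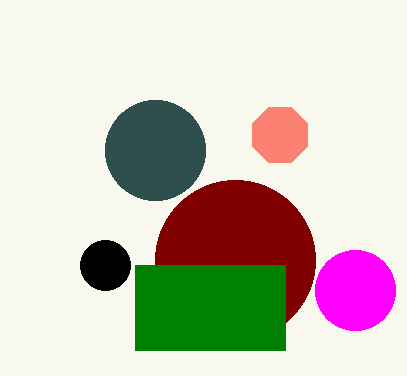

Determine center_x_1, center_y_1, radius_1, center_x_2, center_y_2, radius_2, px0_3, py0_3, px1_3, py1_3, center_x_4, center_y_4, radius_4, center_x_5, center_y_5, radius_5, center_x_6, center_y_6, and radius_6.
center_x_1 = 155, center_y_1 = 150, radius_1 = 50, center_x_2 = 235, center_y_2 = 260, radius_2 = 80, px0_3 = 135, py0_3 = 265, px1_3 = 285, py1_3 = 350, center_x_4 = 280, center_y_4 = 135, radius_4 = 30, center_x_5 = 105, center_y_5 = 265, radius_5 = 25, center_x_6 = 355, center_y_6 = 290, radius_6 = 40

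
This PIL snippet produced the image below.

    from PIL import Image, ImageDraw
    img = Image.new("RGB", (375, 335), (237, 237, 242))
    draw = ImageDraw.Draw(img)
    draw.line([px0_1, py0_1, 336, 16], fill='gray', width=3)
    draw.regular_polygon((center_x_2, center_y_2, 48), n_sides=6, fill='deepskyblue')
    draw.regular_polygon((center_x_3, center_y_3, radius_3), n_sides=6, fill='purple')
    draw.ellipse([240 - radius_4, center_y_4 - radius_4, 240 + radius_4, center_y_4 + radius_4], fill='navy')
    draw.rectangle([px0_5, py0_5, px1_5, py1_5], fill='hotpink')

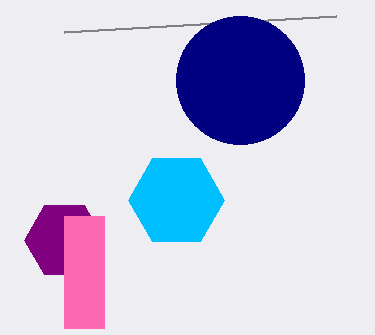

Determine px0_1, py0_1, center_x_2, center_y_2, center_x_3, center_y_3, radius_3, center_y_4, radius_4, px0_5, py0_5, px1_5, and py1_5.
px0_1 = 64; py0_1 = 32; center_x_2 = 176; center_y_2 = 200; center_x_3 = 64; center_y_3 = 240; radius_3 = 40; center_y_4 = 80; radius_4 = 64; px0_5 = 64; py0_5 = 216; px1_5 = 104; py1_5 = 328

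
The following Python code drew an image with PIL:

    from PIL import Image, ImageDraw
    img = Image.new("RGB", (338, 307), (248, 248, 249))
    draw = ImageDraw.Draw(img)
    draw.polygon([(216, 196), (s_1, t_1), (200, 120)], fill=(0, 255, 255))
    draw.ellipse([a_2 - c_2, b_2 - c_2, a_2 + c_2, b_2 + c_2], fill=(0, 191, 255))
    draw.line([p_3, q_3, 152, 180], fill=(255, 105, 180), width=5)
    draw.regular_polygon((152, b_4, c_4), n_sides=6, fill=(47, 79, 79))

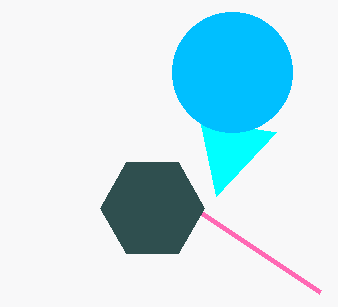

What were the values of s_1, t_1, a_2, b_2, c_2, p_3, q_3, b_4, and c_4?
s_1 = 276
t_1 = 132
a_2 = 232
b_2 = 72
c_2 = 60
p_3 = 320
q_3 = 292
b_4 = 208
c_4 = 52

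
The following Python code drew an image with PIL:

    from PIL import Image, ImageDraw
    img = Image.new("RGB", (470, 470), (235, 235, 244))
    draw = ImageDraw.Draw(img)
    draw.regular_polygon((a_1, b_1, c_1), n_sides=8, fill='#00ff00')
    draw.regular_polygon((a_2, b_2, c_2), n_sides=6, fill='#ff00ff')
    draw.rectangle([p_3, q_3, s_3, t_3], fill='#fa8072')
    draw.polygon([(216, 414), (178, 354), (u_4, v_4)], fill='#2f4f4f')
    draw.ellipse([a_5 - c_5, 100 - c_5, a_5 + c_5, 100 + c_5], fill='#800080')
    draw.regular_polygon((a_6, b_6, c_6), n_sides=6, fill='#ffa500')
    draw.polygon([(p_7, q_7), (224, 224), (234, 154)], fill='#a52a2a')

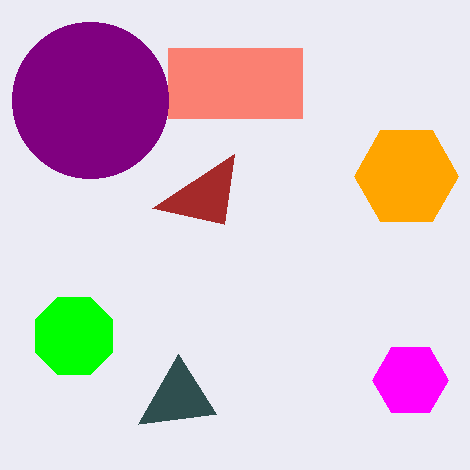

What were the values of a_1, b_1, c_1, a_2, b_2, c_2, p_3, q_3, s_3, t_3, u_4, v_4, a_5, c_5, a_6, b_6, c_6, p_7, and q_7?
a_1 = 74, b_1 = 336, c_1 = 42, a_2 = 410, b_2 = 380, c_2 = 38, p_3 = 168, q_3 = 48, s_3 = 302, t_3 = 118, u_4 = 138, v_4 = 424, a_5 = 90, c_5 = 78, a_6 = 406, b_6 = 176, c_6 = 52, p_7 = 152, q_7 = 208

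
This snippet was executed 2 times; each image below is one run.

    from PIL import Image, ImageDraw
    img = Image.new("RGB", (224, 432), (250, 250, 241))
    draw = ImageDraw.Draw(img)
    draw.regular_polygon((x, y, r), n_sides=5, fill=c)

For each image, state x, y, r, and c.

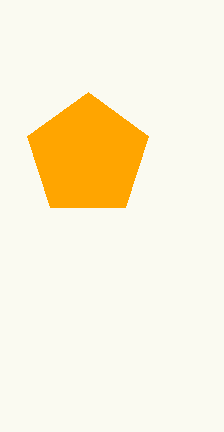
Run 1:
x = 88, y = 156, r = 64, c = 'orange'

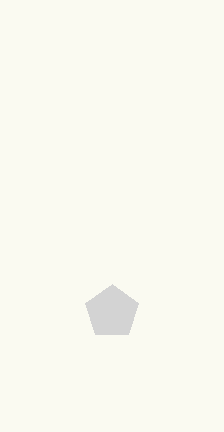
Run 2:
x = 112; y = 312; r = 28; c = 'lightgray'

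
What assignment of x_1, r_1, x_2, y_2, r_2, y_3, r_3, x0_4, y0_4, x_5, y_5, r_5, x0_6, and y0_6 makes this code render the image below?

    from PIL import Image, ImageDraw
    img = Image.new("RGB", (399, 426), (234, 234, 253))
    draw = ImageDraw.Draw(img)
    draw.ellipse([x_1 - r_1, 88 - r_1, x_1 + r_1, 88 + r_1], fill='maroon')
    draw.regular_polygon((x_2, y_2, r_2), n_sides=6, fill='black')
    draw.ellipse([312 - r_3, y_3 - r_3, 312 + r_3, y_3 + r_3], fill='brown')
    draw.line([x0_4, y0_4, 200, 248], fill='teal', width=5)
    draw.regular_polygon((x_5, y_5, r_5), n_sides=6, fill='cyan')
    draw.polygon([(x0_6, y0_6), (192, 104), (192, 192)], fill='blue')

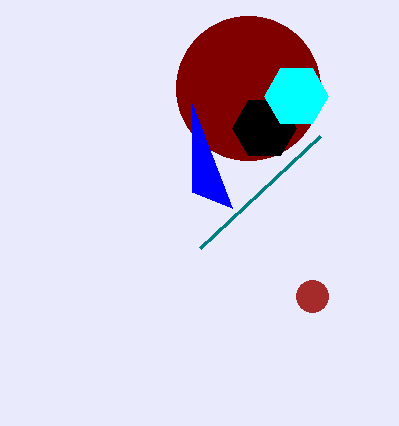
x_1 = 248, r_1 = 72, x_2 = 264, y_2 = 128, r_2 = 32, y_3 = 296, r_3 = 16, x0_4 = 320, y0_4 = 136, x_5 = 296, y_5 = 96, r_5 = 32, x0_6 = 232, y0_6 = 208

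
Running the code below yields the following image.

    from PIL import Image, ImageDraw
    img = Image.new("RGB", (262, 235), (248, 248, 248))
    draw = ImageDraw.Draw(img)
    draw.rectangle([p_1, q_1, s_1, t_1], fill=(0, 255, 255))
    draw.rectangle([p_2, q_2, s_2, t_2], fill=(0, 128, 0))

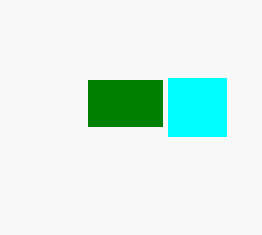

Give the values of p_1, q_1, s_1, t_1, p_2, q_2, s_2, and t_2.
p_1 = 168, q_1 = 78, s_1 = 226, t_1 = 136, p_2 = 88, q_2 = 80, s_2 = 162, t_2 = 126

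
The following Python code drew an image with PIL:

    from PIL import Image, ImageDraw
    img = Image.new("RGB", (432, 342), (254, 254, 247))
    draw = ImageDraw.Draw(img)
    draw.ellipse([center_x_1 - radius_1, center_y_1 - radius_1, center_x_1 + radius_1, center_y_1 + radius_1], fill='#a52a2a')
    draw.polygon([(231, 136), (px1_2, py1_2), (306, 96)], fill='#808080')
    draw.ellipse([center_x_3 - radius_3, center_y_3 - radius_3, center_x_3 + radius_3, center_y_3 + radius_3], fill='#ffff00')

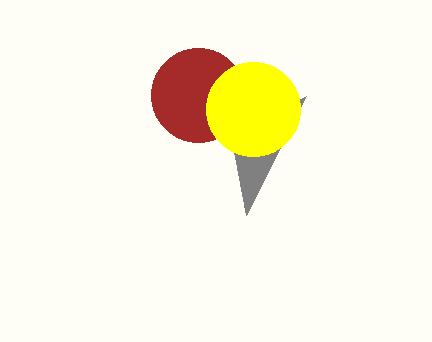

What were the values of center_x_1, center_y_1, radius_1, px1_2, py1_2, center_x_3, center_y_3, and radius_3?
center_x_1 = 198
center_y_1 = 95
radius_1 = 47
px1_2 = 246
py1_2 = 215
center_x_3 = 253
center_y_3 = 109
radius_3 = 47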